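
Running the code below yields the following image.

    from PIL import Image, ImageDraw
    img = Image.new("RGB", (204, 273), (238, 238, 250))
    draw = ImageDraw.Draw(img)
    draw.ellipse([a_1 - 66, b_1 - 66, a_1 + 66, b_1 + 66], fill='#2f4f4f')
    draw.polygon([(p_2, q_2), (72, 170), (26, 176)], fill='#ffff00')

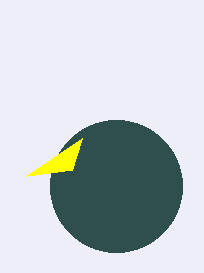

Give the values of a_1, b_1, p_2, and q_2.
a_1 = 116, b_1 = 186, p_2 = 82, q_2 = 138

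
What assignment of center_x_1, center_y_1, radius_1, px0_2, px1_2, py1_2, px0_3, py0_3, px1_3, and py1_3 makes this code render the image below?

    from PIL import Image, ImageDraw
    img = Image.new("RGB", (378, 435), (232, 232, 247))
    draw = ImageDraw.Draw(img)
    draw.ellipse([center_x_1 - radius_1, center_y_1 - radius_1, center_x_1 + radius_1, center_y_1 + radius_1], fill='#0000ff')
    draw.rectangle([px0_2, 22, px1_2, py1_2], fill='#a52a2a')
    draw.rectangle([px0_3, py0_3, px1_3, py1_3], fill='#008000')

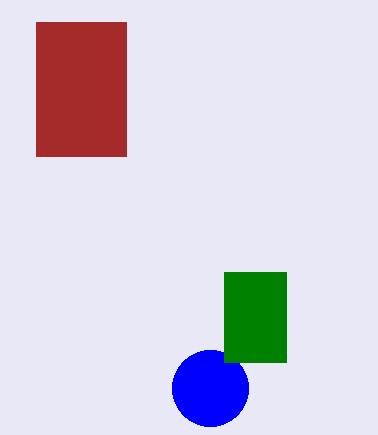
center_x_1 = 210
center_y_1 = 388
radius_1 = 38
px0_2 = 36
px1_2 = 126
py1_2 = 156
px0_3 = 224
py0_3 = 272
px1_3 = 286
py1_3 = 362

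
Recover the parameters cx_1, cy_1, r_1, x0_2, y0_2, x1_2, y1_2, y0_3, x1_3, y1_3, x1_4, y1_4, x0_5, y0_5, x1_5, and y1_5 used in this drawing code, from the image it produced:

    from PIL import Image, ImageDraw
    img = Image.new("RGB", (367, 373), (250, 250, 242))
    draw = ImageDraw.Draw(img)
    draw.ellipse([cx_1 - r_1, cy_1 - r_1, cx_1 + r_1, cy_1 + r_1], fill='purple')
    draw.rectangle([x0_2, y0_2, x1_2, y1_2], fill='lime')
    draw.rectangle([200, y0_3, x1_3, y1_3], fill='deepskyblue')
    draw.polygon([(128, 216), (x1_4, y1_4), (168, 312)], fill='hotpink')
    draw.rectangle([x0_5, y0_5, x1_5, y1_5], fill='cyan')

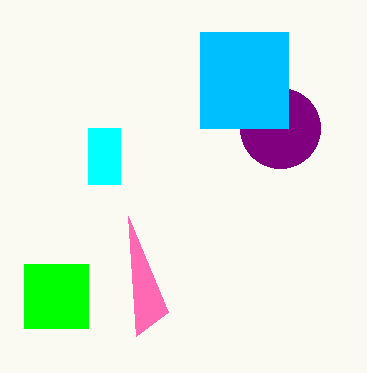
cx_1 = 280, cy_1 = 128, r_1 = 40, x0_2 = 24, y0_2 = 264, x1_2 = 88, y1_2 = 328, y0_3 = 32, x1_3 = 288, y1_3 = 128, x1_4 = 136, y1_4 = 336, x0_5 = 88, y0_5 = 128, x1_5 = 120, y1_5 = 184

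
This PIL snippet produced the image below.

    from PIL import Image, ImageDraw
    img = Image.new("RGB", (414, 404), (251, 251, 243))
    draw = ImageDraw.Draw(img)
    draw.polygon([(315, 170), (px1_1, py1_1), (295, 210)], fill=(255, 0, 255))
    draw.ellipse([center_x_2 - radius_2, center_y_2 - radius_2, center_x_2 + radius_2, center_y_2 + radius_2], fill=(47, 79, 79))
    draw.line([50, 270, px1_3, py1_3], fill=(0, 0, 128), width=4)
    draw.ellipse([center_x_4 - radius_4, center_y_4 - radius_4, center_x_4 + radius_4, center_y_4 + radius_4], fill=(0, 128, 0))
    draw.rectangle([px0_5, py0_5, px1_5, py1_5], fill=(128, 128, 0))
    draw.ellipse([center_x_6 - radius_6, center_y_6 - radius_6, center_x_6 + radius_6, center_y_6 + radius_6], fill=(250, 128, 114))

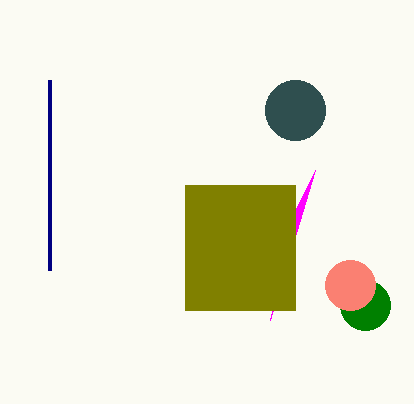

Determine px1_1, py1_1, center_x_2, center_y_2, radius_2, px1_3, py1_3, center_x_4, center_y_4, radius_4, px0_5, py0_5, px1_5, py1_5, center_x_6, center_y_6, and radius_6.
px1_1 = 270
py1_1 = 320
center_x_2 = 295
center_y_2 = 110
radius_2 = 30
px1_3 = 50
py1_3 = 80
center_x_4 = 365
center_y_4 = 305
radius_4 = 25
px0_5 = 185
py0_5 = 185
px1_5 = 295
py1_5 = 310
center_x_6 = 350
center_y_6 = 285
radius_6 = 25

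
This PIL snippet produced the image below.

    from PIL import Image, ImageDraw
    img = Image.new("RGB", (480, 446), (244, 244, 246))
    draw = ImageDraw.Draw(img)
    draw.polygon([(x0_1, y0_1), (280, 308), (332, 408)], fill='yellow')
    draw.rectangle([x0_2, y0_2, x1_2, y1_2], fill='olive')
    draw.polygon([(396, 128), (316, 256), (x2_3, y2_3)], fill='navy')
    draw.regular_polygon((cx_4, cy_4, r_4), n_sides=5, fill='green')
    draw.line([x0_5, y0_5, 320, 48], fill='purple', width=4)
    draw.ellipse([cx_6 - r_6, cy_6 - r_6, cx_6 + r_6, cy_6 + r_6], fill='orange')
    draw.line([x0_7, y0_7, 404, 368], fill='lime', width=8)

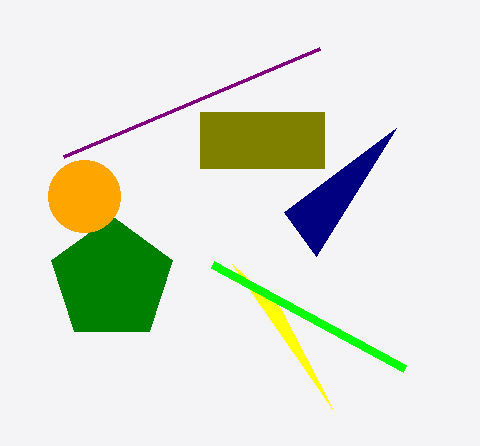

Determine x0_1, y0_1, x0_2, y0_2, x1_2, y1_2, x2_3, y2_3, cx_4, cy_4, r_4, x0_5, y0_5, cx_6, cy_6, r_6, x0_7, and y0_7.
x0_1 = 232; y0_1 = 264; x0_2 = 200; y0_2 = 112; x1_2 = 324; y1_2 = 168; x2_3 = 284; y2_3 = 212; cx_4 = 112; cy_4 = 280; r_4 = 64; x0_5 = 64; y0_5 = 156; cx_6 = 84; cy_6 = 196; r_6 = 36; x0_7 = 212; y0_7 = 264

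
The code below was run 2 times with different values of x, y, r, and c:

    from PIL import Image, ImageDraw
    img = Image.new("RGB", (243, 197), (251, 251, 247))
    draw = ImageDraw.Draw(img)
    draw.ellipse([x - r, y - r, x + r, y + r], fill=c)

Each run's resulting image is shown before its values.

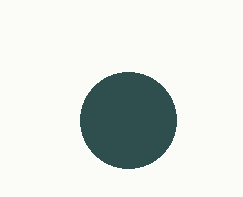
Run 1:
x = 128, y = 120, r = 48, c = 'darkslategray'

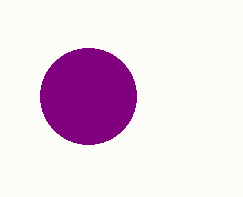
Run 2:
x = 88, y = 96, r = 48, c = 'purple'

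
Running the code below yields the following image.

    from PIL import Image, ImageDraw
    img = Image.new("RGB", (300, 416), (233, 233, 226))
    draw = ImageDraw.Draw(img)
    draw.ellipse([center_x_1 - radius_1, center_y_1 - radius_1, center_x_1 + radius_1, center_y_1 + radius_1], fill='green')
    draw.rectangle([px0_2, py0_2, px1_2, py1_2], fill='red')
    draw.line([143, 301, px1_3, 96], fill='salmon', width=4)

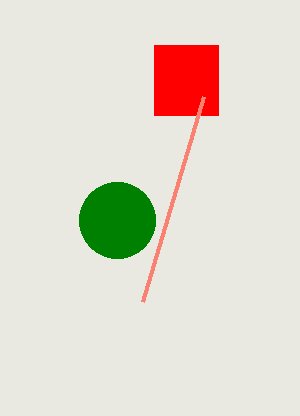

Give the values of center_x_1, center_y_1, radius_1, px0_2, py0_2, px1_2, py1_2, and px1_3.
center_x_1 = 117
center_y_1 = 220
radius_1 = 38
px0_2 = 154
py0_2 = 45
px1_2 = 218
py1_2 = 115
px1_3 = 204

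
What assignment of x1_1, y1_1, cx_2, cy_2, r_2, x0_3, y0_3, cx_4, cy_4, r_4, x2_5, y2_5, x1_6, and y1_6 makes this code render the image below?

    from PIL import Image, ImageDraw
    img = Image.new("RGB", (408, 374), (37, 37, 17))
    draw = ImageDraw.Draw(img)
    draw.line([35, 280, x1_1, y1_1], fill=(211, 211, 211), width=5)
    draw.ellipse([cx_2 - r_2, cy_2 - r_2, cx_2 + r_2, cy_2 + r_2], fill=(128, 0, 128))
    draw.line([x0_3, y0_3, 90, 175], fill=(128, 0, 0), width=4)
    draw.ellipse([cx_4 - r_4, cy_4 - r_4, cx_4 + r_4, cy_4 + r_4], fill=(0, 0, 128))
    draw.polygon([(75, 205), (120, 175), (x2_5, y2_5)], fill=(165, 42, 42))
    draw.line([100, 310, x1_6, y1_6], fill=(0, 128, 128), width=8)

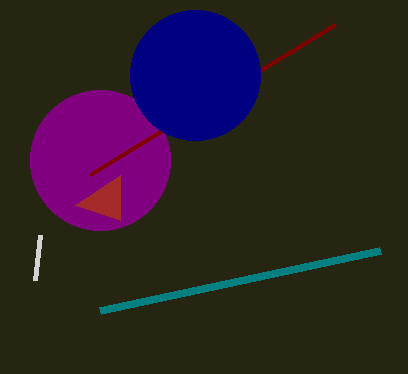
x1_1 = 40
y1_1 = 235
cx_2 = 100
cy_2 = 160
r_2 = 70
x0_3 = 335
y0_3 = 25
cx_4 = 195
cy_4 = 75
r_4 = 65
x2_5 = 120
y2_5 = 220
x1_6 = 380
y1_6 = 250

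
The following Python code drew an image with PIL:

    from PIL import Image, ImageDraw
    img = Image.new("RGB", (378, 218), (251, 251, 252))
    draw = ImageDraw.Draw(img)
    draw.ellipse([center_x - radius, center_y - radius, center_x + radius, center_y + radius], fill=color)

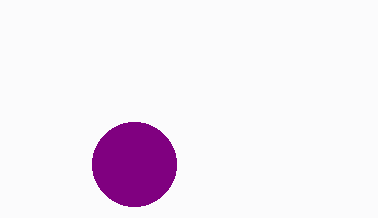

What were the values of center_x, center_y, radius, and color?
center_x = 134
center_y = 164
radius = 42
color = 'purple'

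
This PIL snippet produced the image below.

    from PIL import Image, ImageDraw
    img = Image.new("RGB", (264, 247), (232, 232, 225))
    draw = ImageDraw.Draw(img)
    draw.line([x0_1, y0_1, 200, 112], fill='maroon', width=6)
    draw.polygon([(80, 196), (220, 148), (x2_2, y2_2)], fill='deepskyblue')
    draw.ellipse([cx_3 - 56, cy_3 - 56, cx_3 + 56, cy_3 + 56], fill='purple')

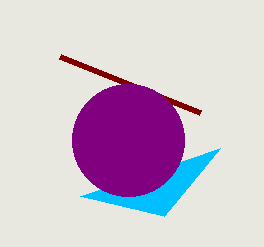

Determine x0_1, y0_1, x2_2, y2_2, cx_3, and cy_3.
x0_1 = 60
y0_1 = 56
x2_2 = 164
y2_2 = 216
cx_3 = 128
cy_3 = 140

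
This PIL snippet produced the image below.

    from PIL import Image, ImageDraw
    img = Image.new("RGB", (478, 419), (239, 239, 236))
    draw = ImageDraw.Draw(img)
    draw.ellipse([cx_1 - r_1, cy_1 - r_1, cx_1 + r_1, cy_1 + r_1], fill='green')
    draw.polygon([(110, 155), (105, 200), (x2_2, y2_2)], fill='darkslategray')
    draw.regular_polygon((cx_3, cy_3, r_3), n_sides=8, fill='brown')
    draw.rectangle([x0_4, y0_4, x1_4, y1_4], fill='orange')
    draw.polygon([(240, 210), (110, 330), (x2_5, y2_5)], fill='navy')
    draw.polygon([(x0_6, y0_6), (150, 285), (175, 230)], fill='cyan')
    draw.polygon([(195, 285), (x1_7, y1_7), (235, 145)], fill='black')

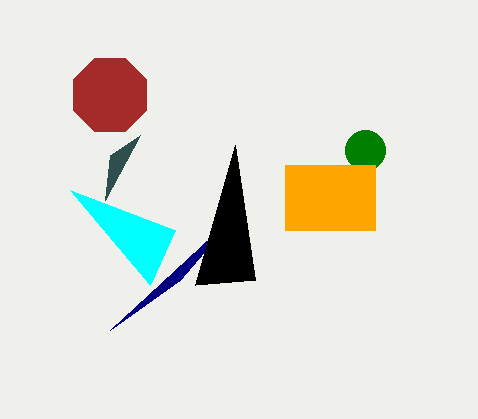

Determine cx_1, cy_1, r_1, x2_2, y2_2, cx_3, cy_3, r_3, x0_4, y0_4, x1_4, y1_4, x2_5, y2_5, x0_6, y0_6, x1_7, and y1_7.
cx_1 = 365
cy_1 = 150
r_1 = 20
x2_2 = 140
y2_2 = 135
cx_3 = 110
cy_3 = 95
r_3 = 40
x0_4 = 285
y0_4 = 165
x1_4 = 375
y1_4 = 230
x2_5 = 180
y2_5 = 280
x0_6 = 70
y0_6 = 190
x1_7 = 255
y1_7 = 280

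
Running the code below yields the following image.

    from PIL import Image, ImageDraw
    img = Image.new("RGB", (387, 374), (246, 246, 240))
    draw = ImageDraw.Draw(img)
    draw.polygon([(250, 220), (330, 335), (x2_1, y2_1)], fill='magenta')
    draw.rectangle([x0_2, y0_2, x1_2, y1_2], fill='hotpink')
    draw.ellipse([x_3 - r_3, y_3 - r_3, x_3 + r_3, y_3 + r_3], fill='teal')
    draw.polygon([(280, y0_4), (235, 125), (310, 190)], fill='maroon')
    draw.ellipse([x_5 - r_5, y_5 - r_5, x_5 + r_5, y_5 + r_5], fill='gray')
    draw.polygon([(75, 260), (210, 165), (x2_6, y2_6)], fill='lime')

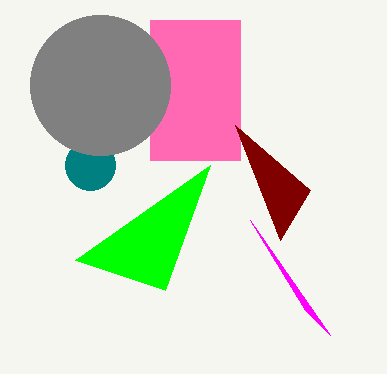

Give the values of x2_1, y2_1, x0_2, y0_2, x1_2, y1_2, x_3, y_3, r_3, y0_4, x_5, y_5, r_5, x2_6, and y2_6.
x2_1 = 305; y2_1 = 310; x0_2 = 150; y0_2 = 20; x1_2 = 240; y1_2 = 160; x_3 = 90; y_3 = 165; r_3 = 25; y0_4 = 240; x_5 = 100; y_5 = 85; r_5 = 70; x2_6 = 165; y2_6 = 290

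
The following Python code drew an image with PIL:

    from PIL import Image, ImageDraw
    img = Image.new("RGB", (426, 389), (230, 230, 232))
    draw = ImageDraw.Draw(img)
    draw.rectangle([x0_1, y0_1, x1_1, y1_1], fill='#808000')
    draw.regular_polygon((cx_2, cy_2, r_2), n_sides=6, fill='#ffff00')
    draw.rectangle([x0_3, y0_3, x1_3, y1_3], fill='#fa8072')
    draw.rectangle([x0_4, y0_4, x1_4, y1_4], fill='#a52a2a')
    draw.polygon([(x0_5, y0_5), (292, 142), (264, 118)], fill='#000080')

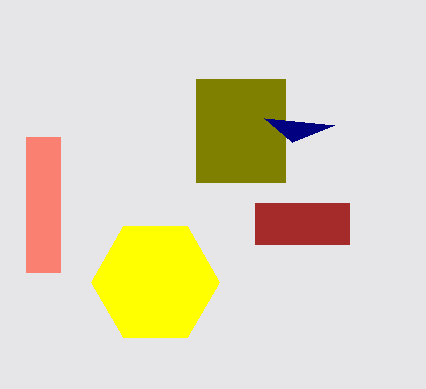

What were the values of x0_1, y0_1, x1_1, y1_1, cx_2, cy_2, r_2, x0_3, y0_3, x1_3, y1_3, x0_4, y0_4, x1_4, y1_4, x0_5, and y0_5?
x0_1 = 196, y0_1 = 79, x1_1 = 285, y1_1 = 182, cx_2 = 155, cy_2 = 282, r_2 = 64, x0_3 = 26, y0_3 = 137, x1_3 = 60, y1_3 = 272, x0_4 = 255, y0_4 = 203, x1_4 = 349, y1_4 = 244, x0_5 = 334, y0_5 = 125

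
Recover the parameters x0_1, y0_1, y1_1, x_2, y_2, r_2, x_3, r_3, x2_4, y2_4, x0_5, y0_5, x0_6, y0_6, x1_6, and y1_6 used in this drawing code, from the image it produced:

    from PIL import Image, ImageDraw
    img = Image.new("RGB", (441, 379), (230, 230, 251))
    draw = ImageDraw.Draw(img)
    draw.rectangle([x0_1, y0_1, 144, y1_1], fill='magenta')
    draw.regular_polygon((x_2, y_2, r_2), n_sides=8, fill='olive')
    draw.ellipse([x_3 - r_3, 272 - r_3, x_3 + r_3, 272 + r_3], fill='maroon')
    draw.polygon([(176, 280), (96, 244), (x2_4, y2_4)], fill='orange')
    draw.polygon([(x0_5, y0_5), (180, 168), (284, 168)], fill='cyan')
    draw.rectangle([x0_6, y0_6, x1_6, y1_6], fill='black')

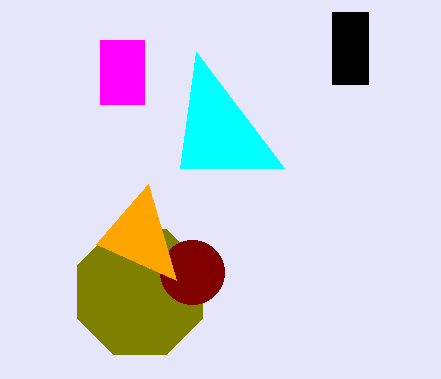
x0_1 = 100, y0_1 = 40, y1_1 = 104, x_2 = 140, y_2 = 292, r_2 = 68, x_3 = 192, r_3 = 32, x2_4 = 148, y2_4 = 184, x0_5 = 196, y0_5 = 52, x0_6 = 332, y0_6 = 12, x1_6 = 368, y1_6 = 84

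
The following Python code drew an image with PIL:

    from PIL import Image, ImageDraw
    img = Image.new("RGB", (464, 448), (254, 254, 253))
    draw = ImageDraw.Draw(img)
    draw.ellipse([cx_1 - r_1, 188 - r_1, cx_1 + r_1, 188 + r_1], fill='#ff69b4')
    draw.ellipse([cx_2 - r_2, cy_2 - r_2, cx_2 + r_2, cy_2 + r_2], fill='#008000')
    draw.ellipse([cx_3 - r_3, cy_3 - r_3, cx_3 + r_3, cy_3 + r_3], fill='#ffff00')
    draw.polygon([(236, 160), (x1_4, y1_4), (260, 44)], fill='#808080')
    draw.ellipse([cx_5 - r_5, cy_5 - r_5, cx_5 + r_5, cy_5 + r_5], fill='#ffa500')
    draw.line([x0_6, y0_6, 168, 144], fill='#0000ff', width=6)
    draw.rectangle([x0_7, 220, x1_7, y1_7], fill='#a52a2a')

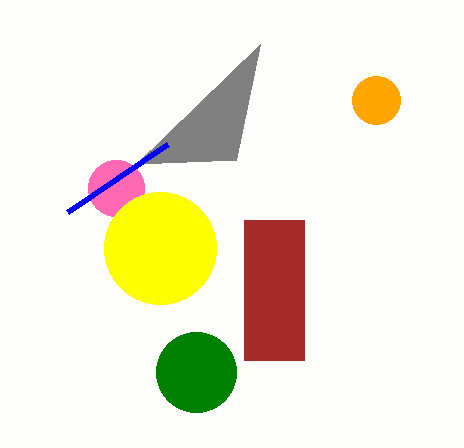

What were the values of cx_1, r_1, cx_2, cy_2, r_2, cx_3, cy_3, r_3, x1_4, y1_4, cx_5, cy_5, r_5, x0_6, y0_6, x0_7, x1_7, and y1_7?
cx_1 = 116; r_1 = 28; cx_2 = 196; cy_2 = 372; r_2 = 40; cx_3 = 160; cy_3 = 248; r_3 = 56; x1_4 = 136; y1_4 = 164; cx_5 = 376; cy_5 = 100; r_5 = 24; x0_6 = 68; y0_6 = 212; x0_7 = 244; x1_7 = 304; y1_7 = 360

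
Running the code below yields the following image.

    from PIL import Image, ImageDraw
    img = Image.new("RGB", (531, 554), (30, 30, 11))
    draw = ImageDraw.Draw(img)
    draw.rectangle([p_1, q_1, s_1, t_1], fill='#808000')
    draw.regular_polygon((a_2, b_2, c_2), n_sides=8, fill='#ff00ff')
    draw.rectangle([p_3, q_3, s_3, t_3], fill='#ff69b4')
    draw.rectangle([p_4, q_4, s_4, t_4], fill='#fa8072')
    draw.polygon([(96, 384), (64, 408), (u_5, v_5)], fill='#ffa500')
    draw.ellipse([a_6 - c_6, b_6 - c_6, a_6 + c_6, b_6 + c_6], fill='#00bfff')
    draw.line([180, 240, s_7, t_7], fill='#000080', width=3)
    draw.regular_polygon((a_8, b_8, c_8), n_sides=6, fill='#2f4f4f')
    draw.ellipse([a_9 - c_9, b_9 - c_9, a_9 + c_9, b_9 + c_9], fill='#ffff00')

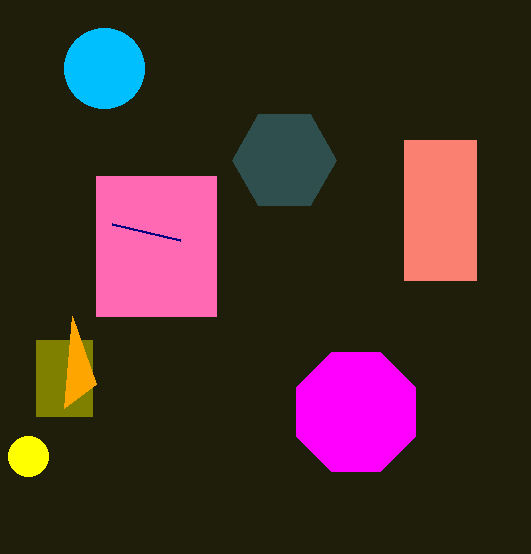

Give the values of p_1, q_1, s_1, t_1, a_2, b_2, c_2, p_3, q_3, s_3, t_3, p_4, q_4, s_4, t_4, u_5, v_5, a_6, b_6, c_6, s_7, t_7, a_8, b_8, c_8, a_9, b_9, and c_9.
p_1 = 36, q_1 = 340, s_1 = 92, t_1 = 416, a_2 = 356, b_2 = 412, c_2 = 64, p_3 = 96, q_3 = 176, s_3 = 216, t_3 = 316, p_4 = 404, q_4 = 140, s_4 = 476, t_4 = 280, u_5 = 72, v_5 = 316, a_6 = 104, b_6 = 68, c_6 = 40, s_7 = 112, t_7 = 224, a_8 = 284, b_8 = 160, c_8 = 52, a_9 = 28, b_9 = 456, c_9 = 20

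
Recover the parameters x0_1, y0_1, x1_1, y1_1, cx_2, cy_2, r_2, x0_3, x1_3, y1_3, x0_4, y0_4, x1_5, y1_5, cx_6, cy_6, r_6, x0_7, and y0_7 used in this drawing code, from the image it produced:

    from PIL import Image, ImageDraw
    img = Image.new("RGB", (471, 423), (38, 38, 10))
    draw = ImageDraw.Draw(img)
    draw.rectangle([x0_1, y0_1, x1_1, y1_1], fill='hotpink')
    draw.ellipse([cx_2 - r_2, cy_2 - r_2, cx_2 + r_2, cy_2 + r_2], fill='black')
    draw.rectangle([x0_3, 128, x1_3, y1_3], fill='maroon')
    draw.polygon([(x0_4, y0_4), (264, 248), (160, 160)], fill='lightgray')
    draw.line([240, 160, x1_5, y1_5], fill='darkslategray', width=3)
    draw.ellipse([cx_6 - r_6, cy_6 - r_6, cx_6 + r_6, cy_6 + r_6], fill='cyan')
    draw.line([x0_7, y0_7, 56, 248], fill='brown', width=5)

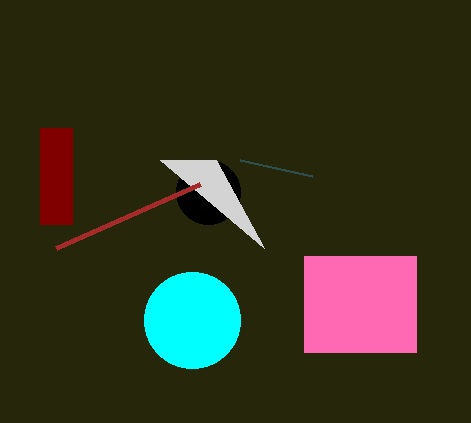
x0_1 = 304, y0_1 = 256, x1_1 = 416, y1_1 = 352, cx_2 = 208, cy_2 = 192, r_2 = 32, x0_3 = 40, x1_3 = 72, y1_3 = 224, x0_4 = 216, y0_4 = 160, x1_5 = 312, y1_5 = 176, cx_6 = 192, cy_6 = 320, r_6 = 48, x0_7 = 200, y0_7 = 184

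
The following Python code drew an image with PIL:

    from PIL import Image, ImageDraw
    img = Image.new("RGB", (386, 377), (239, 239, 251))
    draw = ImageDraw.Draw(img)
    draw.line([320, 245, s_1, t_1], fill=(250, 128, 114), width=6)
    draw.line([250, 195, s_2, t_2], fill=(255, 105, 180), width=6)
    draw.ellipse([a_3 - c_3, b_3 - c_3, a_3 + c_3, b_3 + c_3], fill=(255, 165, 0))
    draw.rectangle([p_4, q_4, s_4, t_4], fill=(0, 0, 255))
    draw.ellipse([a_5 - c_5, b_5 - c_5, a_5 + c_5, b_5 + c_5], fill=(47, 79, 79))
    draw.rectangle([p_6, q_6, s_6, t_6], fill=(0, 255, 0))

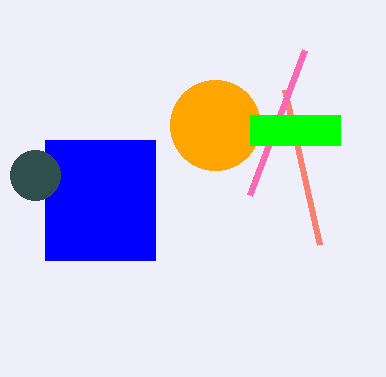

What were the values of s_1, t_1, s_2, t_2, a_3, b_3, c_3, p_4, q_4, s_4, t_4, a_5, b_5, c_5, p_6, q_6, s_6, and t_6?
s_1 = 285
t_1 = 90
s_2 = 305
t_2 = 50
a_3 = 215
b_3 = 125
c_3 = 45
p_4 = 45
q_4 = 140
s_4 = 155
t_4 = 260
a_5 = 35
b_5 = 175
c_5 = 25
p_6 = 250
q_6 = 115
s_6 = 340
t_6 = 145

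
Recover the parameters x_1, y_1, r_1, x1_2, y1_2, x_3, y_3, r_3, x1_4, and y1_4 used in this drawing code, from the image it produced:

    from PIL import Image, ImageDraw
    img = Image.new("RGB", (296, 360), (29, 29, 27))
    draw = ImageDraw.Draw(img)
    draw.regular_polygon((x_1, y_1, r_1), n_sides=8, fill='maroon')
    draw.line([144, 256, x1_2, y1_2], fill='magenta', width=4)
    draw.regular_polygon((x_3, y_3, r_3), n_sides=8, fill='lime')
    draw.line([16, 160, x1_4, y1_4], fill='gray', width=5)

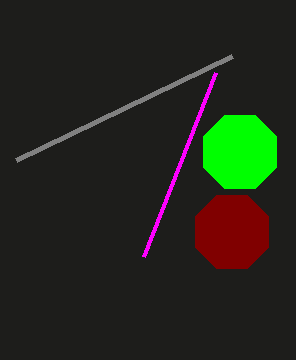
x_1 = 232, y_1 = 232, r_1 = 40, x1_2 = 216, y1_2 = 72, x_3 = 240, y_3 = 152, r_3 = 40, x1_4 = 232, y1_4 = 56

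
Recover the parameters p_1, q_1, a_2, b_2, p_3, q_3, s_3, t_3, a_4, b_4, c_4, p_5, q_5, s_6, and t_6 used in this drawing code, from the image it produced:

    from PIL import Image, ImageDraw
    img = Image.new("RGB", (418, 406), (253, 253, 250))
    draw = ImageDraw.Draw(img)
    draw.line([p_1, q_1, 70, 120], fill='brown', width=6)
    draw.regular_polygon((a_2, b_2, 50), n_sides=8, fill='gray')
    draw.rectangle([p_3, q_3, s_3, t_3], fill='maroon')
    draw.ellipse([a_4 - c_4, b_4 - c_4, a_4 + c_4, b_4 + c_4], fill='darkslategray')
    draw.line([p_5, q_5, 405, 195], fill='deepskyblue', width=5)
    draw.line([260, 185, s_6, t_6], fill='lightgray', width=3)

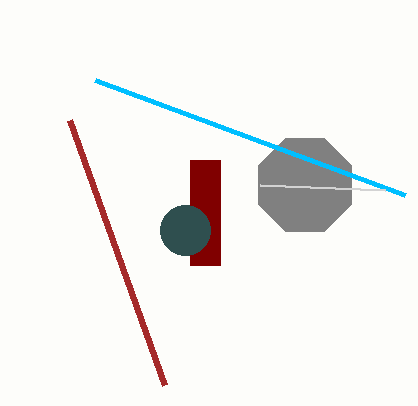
p_1 = 165; q_1 = 385; a_2 = 305; b_2 = 185; p_3 = 190; q_3 = 160; s_3 = 220; t_3 = 265; a_4 = 185; b_4 = 230; c_4 = 25; p_5 = 95; q_5 = 80; s_6 = 385; t_6 = 190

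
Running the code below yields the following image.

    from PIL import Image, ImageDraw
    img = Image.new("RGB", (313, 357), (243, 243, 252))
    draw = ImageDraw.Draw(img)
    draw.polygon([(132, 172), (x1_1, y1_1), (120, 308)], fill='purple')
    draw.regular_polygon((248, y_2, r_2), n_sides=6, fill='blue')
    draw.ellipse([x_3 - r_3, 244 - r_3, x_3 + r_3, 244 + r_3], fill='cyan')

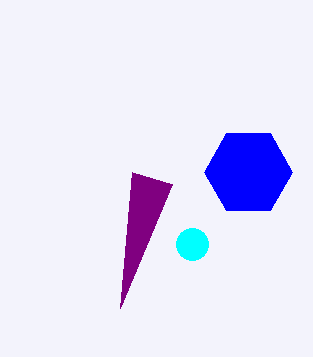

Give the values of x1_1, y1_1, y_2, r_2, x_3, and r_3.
x1_1 = 172, y1_1 = 184, y_2 = 172, r_2 = 44, x_3 = 192, r_3 = 16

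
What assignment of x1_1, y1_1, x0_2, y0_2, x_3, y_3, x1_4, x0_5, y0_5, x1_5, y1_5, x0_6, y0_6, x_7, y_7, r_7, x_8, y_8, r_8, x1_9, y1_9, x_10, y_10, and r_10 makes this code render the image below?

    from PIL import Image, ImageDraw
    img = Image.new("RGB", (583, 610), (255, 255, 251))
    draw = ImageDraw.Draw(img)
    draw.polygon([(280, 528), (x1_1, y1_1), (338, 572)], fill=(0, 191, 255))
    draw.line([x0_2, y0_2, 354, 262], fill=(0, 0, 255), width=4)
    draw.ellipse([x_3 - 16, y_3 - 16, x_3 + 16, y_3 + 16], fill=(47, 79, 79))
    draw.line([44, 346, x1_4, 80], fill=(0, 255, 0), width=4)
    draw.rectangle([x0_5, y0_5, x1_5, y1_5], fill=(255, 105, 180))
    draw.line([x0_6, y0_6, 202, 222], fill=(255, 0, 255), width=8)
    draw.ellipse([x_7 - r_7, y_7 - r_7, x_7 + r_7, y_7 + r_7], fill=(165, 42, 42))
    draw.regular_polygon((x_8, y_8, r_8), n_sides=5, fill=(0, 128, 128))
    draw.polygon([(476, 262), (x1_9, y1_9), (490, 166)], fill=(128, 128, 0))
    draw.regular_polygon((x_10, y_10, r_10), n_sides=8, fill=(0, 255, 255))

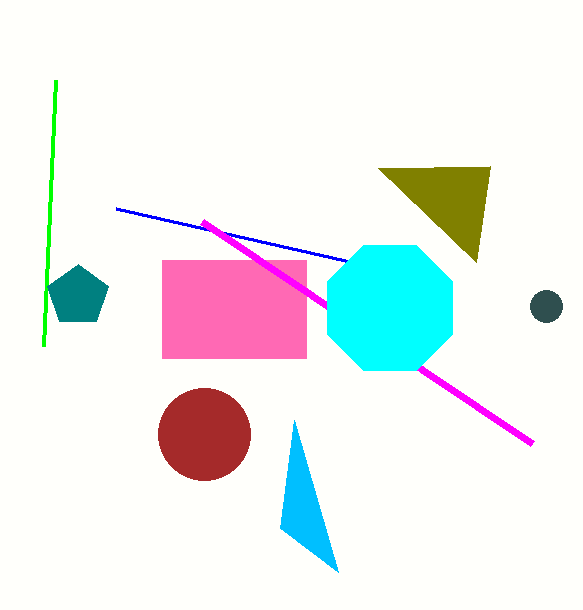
x1_1 = 294, y1_1 = 420, x0_2 = 116, y0_2 = 208, x_3 = 546, y_3 = 306, x1_4 = 56, x0_5 = 162, y0_5 = 260, x1_5 = 306, y1_5 = 358, x0_6 = 532, y0_6 = 444, x_7 = 204, y_7 = 434, r_7 = 46, x_8 = 78, y_8 = 296, r_8 = 32, x1_9 = 378, y1_9 = 168, x_10 = 390, y_10 = 308, r_10 = 68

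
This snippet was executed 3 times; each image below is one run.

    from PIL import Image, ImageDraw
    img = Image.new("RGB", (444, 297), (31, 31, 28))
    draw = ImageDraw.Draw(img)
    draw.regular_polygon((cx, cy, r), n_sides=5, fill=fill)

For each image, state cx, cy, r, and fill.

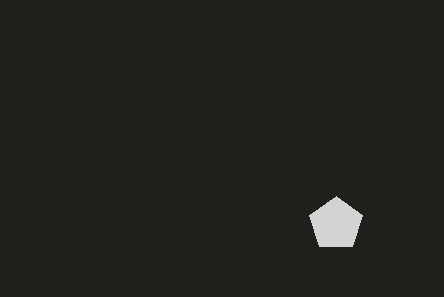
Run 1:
cx = 336
cy = 224
r = 28
fill = 'lightgray'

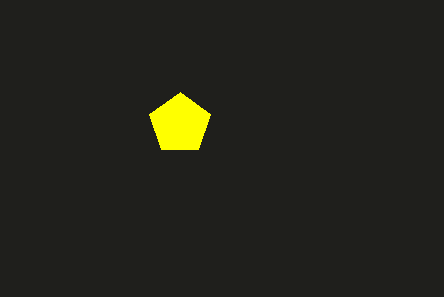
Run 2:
cx = 180; cy = 124; r = 32; fill = 'yellow'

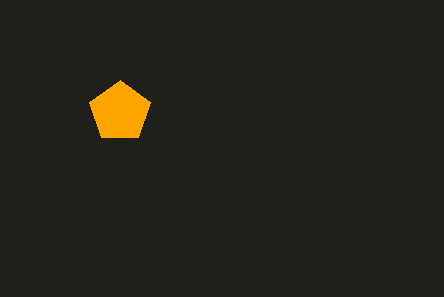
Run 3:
cx = 120
cy = 112
r = 32
fill = 'orange'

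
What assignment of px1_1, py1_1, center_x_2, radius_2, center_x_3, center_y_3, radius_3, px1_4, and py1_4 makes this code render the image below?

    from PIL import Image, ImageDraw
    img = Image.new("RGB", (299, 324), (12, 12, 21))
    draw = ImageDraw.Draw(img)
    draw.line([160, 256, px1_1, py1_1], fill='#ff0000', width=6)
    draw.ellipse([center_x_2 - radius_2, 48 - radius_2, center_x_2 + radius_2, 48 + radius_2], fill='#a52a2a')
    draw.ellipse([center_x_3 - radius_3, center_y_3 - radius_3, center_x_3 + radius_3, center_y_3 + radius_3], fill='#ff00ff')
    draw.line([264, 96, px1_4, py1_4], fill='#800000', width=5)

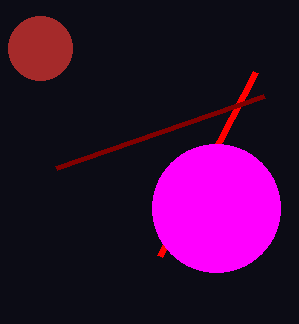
px1_1 = 256; py1_1 = 72; center_x_2 = 40; radius_2 = 32; center_x_3 = 216; center_y_3 = 208; radius_3 = 64; px1_4 = 56; py1_4 = 168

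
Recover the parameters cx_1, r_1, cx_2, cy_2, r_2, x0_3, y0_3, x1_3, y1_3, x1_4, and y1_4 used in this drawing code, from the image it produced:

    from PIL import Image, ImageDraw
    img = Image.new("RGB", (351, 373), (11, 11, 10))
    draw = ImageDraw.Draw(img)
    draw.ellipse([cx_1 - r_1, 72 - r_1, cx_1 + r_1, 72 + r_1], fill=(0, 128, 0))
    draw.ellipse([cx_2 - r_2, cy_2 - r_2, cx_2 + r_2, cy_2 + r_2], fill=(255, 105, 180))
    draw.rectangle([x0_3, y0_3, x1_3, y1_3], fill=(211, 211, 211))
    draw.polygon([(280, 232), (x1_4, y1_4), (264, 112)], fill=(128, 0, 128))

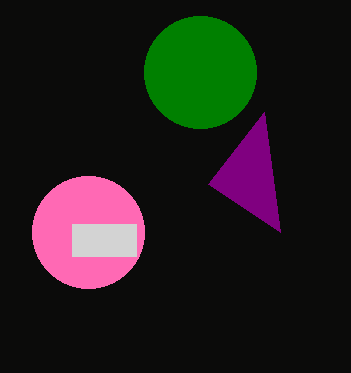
cx_1 = 200; r_1 = 56; cx_2 = 88; cy_2 = 232; r_2 = 56; x0_3 = 72; y0_3 = 224; x1_3 = 136; y1_3 = 256; x1_4 = 208; y1_4 = 184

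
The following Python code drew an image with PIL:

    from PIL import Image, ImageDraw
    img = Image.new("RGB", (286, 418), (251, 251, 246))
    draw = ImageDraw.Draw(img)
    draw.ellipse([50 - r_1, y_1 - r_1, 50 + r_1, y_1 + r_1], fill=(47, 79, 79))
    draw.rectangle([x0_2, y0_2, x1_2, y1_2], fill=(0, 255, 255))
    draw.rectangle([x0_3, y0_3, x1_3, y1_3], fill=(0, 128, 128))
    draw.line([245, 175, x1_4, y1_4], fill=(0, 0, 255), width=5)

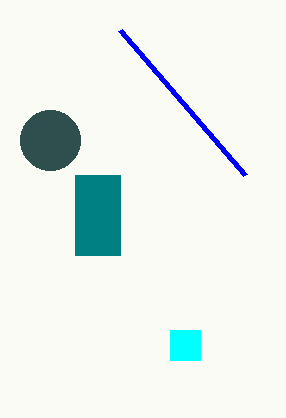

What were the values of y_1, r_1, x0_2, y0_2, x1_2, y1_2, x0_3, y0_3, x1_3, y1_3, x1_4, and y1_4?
y_1 = 140; r_1 = 30; x0_2 = 170; y0_2 = 330; x1_2 = 200; y1_2 = 360; x0_3 = 75; y0_3 = 175; x1_3 = 120; y1_3 = 255; x1_4 = 120; y1_4 = 30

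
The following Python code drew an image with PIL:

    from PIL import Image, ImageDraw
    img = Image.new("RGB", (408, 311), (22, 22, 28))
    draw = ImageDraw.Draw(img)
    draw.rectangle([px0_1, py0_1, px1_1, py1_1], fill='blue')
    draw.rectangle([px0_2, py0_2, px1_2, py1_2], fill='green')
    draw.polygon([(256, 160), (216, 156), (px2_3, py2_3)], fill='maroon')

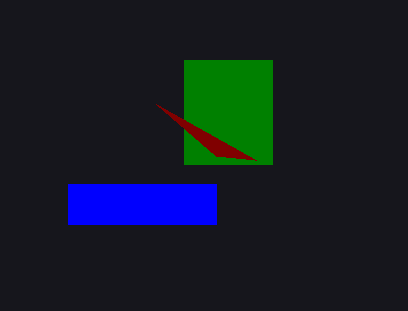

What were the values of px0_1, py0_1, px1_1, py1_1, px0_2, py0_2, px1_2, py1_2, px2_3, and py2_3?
px0_1 = 68, py0_1 = 184, px1_1 = 216, py1_1 = 224, px0_2 = 184, py0_2 = 60, px1_2 = 272, py1_2 = 164, px2_3 = 156, py2_3 = 104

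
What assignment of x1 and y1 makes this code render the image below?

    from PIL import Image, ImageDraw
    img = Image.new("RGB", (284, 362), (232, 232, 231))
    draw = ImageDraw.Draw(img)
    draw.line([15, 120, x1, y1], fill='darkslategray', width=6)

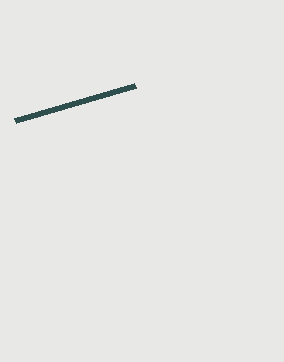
x1 = 135
y1 = 85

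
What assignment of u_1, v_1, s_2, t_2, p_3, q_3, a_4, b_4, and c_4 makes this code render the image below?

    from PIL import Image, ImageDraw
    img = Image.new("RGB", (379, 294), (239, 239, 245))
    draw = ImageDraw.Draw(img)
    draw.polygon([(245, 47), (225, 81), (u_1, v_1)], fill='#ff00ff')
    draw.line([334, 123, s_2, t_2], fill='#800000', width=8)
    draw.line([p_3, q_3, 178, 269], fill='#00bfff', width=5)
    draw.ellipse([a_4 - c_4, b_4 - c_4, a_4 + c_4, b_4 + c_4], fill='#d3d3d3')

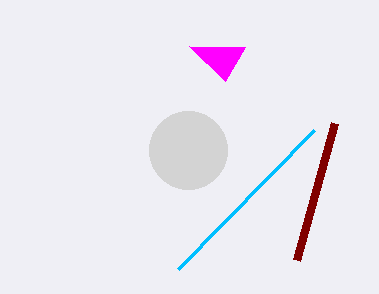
u_1 = 189; v_1 = 46; s_2 = 296; t_2 = 260; p_3 = 314; q_3 = 130; a_4 = 188; b_4 = 150; c_4 = 39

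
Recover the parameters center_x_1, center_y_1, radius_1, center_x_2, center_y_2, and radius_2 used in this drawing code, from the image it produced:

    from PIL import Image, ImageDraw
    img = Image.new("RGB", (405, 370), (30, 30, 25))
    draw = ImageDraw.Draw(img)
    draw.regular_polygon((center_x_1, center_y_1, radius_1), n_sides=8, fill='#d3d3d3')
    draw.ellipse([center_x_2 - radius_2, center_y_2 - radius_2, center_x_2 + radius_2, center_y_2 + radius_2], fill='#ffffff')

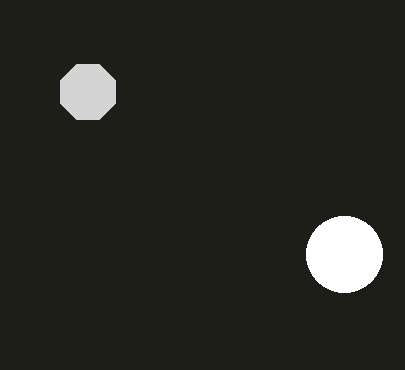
center_x_1 = 88, center_y_1 = 92, radius_1 = 30, center_x_2 = 344, center_y_2 = 254, radius_2 = 38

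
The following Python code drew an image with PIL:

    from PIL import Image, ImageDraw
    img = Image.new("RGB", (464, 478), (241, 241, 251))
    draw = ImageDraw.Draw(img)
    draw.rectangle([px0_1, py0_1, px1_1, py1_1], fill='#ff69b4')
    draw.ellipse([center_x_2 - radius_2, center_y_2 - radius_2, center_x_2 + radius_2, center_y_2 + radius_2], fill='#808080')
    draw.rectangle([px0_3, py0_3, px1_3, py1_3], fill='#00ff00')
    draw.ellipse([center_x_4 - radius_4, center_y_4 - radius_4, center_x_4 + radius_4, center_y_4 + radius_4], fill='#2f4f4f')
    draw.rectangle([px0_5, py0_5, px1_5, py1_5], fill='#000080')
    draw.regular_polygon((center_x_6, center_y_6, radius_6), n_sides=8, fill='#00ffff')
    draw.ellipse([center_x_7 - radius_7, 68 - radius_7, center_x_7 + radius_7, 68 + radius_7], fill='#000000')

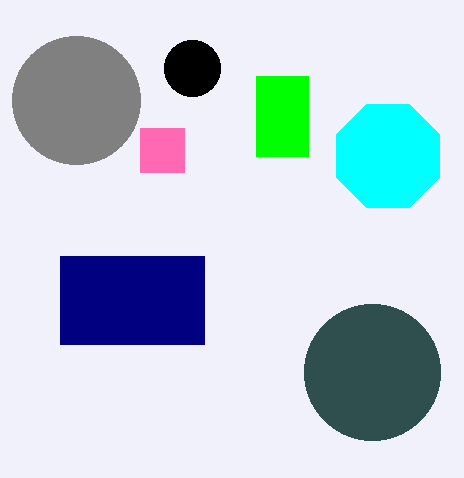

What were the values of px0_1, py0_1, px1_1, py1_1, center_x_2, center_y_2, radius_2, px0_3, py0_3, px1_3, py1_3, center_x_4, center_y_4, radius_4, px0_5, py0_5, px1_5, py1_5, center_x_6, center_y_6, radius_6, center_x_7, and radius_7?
px0_1 = 140, py0_1 = 128, px1_1 = 184, py1_1 = 172, center_x_2 = 76, center_y_2 = 100, radius_2 = 64, px0_3 = 256, py0_3 = 76, px1_3 = 308, py1_3 = 156, center_x_4 = 372, center_y_4 = 372, radius_4 = 68, px0_5 = 60, py0_5 = 256, px1_5 = 204, py1_5 = 344, center_x_6 = 388, center_y_6 = 156, radius_6 = 56, center_x_7 = 192, radius_7 = 28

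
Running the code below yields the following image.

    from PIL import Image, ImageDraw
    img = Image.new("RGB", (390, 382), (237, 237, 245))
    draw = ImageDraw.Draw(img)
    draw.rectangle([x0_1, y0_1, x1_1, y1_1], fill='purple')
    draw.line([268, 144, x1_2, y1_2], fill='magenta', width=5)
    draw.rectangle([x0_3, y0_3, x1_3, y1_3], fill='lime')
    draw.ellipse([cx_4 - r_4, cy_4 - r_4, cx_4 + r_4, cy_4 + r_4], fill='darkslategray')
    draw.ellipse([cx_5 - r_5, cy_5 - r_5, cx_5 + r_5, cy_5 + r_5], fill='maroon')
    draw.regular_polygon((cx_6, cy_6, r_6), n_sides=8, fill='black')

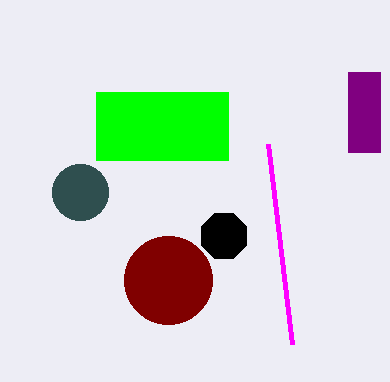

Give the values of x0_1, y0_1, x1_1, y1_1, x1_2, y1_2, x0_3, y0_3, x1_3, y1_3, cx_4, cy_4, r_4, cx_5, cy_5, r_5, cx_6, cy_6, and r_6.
x0_1 = 348, y0_1 = 72, x1_1 = 380, y1_1 = 152, x1_2 = 292, y1_2 = 344, x0_3 = 96, y0_3 = 92, x1_3 = 228, y1_3 = 160, cx_4 = 80, cy_4 = 192, r_4 = 28, cx_5 = 168, cy_5 = 280, r_5 = 44, cx_6 = 224, cy_6 = 236, r_6 = 24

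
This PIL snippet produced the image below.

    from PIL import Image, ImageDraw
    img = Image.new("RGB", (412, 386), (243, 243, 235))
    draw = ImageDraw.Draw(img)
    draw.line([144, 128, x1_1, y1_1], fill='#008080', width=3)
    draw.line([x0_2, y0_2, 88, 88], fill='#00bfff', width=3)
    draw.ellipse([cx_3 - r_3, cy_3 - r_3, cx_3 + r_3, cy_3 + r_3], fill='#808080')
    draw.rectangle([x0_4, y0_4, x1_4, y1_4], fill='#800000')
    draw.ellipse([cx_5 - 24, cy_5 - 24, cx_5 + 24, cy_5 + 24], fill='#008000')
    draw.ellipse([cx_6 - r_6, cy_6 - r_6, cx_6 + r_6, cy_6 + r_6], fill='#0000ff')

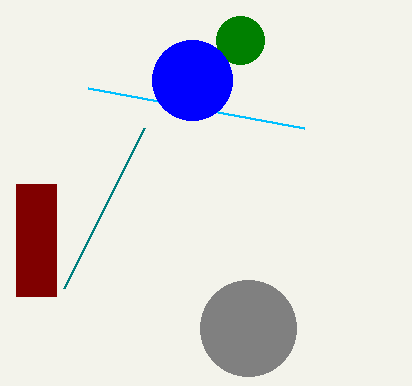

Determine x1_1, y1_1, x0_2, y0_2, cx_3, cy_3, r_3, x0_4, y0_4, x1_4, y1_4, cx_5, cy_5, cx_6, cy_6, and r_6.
x1_1 = 64; y1_1 = 288; x0_2 = 304; y0_2 = 128; cx_3 = 248; cy_3 = 328; r_3 = 48; x0_4 = 16; y0_4 = 184; x1_4 = 56; y1_4 = 296; cx_5 = 240; cy_5 = 40; cx_6 = 192; cy_6 = 80; r_6 = 40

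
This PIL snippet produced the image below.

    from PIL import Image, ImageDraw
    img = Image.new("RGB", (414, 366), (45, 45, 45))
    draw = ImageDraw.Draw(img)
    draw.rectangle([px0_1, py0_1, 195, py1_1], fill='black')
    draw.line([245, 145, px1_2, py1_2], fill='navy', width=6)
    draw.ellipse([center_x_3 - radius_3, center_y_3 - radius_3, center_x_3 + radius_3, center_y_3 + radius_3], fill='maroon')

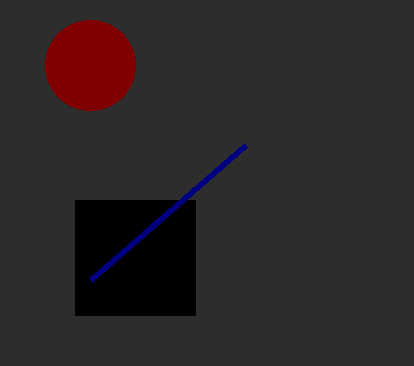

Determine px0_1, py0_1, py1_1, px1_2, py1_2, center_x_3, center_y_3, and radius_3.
px0_1 = 75; py0_1 = 200; py1_1 = 315; px1_2 = 90; py1_2 = 280; center_x_3 = 90; center_y_3 = 65; radius_3 = 45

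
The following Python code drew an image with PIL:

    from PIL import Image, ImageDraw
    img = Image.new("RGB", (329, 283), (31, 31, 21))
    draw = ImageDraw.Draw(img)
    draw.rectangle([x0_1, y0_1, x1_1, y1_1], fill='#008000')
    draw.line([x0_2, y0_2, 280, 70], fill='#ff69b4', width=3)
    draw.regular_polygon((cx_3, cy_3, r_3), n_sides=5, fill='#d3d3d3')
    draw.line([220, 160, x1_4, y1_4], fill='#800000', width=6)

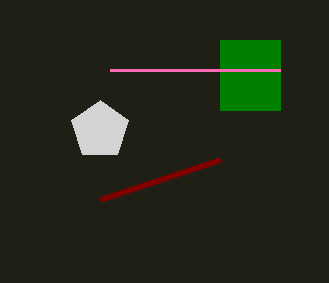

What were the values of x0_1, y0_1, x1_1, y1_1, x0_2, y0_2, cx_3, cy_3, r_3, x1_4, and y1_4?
x0_1 = 220
y0_1 = 40
x1_1 = 280
y1_1 = 110
x0_2 = 110
y0_2 = 70
cx_3 = 100
cy_3 = 130
r_3 = 30
x1_4 = 100
y1_4 = 200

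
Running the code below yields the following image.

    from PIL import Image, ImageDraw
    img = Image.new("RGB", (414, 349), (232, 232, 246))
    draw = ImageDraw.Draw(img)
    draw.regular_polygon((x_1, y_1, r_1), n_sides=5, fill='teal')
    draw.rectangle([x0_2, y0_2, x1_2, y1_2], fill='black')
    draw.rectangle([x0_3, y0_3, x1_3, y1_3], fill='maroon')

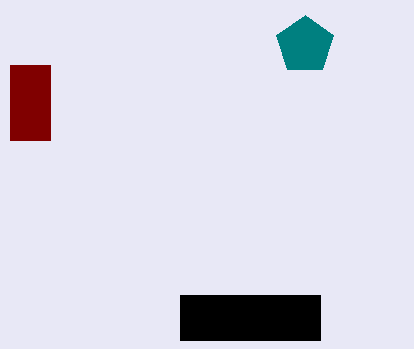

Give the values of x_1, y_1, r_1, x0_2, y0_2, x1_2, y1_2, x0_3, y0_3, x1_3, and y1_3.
x_1 = 305; y_1 = 45; r_1 = 30; x0_2 = 180; y0_2 = 295; x1_2 = 320; y1_2 = 340; x0_3 = 10; y0_3 = 65; x1_3 = 50; y1_3 = 140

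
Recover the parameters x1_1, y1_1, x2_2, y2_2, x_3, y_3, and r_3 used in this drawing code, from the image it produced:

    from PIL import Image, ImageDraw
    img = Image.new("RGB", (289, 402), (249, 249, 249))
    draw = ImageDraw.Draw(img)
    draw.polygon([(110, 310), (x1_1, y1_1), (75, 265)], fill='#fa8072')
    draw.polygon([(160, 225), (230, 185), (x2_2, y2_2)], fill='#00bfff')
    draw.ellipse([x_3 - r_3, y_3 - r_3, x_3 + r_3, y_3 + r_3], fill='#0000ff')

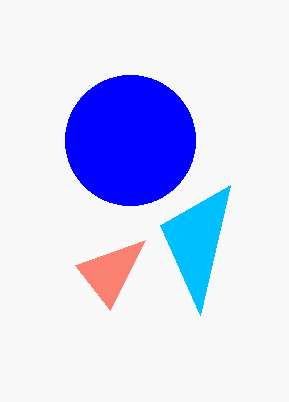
x1_1 = 145
y1_1 = 240
x2_2 = 200
y2_2 = 315
x_3 = 130
y_3 = 140
r_3 = 65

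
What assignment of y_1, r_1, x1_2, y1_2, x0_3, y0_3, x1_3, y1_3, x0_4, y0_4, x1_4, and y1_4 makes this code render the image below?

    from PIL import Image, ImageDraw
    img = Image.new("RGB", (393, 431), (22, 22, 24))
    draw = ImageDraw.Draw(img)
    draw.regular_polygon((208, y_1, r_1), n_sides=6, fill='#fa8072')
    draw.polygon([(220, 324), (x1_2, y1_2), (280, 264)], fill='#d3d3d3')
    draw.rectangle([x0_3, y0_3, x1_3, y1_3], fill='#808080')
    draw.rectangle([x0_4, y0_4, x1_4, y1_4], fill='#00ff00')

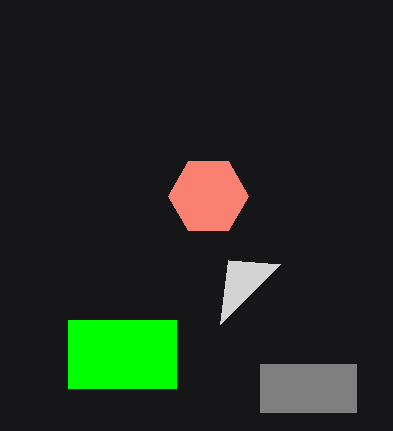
y_1 = 196
r_1 = 40
x1_2 = 228
y1_2 = 260
x0_3 = 260
y0_3 = 364
x1_3 = 356
y1_3 = 412
x0_4 = 68
y0_4 = 320
x1_4 = 176
y1_4 = 388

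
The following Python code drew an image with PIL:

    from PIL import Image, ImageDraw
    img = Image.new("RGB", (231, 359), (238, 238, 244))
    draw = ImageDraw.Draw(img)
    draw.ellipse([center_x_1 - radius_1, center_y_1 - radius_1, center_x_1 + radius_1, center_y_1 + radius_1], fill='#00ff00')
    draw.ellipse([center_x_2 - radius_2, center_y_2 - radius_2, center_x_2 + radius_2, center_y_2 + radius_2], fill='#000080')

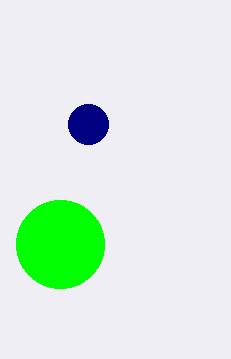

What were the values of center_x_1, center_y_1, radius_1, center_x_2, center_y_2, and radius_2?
center_x_1 = 60, center_y_1 = 244, radius_1 = 44, center_x_2 = 88, center_y_2 = 124, radius_2 = 20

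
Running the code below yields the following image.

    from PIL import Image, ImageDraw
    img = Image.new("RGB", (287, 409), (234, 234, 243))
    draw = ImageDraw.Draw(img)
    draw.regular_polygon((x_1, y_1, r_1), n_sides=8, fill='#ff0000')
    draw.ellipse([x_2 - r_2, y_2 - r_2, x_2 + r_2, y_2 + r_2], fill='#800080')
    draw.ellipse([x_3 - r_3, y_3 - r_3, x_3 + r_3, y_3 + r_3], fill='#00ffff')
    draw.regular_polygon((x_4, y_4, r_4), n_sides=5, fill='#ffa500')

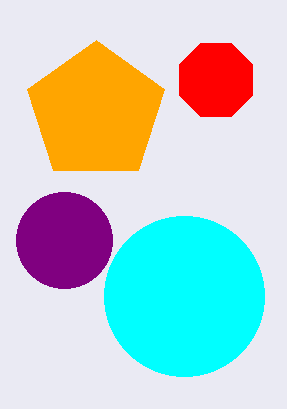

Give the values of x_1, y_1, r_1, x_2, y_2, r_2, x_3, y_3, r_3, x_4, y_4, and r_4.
x_1 = 216; y_1 = 80; r_1 = 40; x_2 = 64; y_2 = 240; r_2 = 48; x_3 = 184; y_3 = 296; r_3 = 80; x_4 = 96; y_4 = 112; r_4 = 72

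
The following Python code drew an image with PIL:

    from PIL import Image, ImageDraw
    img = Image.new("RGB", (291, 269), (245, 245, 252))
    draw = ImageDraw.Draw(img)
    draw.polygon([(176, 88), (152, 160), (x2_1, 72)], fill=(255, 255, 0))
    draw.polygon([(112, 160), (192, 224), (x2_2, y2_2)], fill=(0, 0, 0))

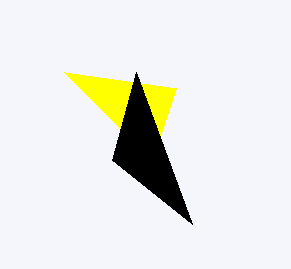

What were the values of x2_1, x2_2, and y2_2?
x2_1 = 64
x2_2 = 136
y2_2 = 72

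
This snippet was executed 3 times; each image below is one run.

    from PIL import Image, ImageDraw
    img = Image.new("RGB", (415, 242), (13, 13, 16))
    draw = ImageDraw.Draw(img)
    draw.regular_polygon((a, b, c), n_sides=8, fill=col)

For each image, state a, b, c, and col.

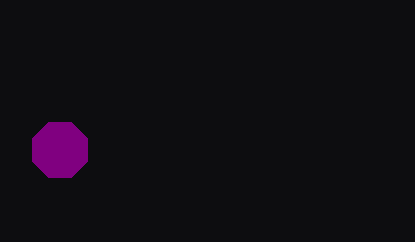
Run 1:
a = 60, b = 150, c = 30, col = 'purple'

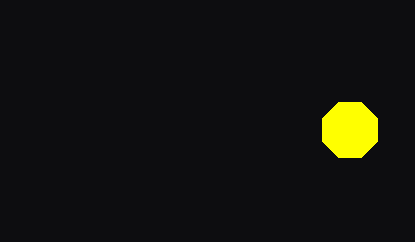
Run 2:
a = 350, b = 130, c = 30, col = 'yellow'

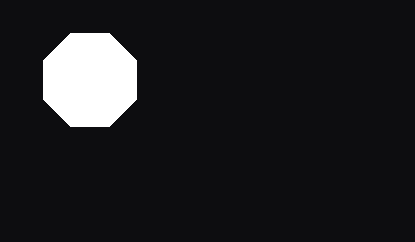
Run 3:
a = 90; b = 80; c = 50; col = 'white'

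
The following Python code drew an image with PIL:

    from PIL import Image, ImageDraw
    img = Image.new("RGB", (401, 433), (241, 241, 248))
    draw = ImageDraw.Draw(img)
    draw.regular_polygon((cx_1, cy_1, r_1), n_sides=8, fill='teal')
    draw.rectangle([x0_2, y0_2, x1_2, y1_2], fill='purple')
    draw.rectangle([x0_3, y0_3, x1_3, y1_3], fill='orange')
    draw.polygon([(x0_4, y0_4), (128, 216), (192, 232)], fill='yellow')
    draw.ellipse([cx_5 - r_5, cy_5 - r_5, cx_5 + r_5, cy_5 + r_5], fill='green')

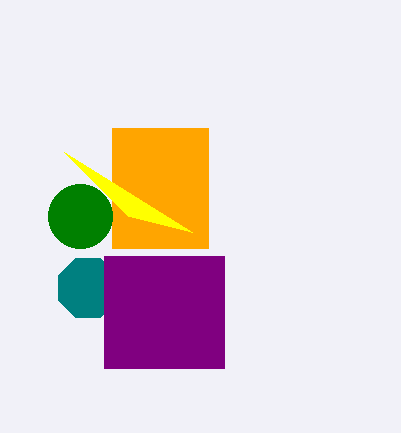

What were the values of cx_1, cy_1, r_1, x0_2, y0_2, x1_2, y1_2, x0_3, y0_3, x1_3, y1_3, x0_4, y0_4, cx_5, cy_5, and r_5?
cx_1 = 88; cy_1 = 288; r_1 = 32; x0_2 = 104; y0_2 = 256; x1_2 = 224; y1_2 = 368; x0_3 = 112; y0_3 = 128; x1_3 = 208; y1_3 = 248; x0_4 = 64; y0_4 = 152; cx_5 = 80; cy_5 = 216; r_5 = 32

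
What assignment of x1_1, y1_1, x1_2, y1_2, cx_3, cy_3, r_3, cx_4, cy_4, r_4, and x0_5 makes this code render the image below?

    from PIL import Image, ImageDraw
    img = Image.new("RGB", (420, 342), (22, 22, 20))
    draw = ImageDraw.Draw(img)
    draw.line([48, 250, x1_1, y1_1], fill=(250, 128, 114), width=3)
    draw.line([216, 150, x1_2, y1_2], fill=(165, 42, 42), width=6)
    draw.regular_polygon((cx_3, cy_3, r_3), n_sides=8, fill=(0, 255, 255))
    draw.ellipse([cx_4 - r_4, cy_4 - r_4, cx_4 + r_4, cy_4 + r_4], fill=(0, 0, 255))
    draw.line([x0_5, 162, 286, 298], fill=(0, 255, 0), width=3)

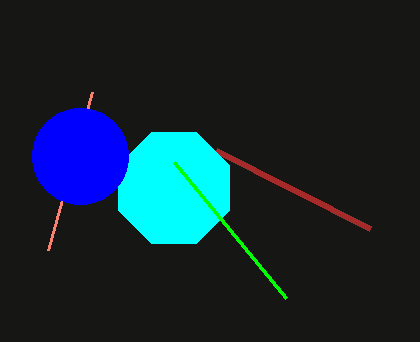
x1_1 = 92, y1_1 = 92, x1_2 = 370, y1_2 = 228, cx_3 = 174, cy_3 = 188, r_3 = 60, cx_4 = 80, cy_4 = 156, r_4 = 48, x0_5 = 174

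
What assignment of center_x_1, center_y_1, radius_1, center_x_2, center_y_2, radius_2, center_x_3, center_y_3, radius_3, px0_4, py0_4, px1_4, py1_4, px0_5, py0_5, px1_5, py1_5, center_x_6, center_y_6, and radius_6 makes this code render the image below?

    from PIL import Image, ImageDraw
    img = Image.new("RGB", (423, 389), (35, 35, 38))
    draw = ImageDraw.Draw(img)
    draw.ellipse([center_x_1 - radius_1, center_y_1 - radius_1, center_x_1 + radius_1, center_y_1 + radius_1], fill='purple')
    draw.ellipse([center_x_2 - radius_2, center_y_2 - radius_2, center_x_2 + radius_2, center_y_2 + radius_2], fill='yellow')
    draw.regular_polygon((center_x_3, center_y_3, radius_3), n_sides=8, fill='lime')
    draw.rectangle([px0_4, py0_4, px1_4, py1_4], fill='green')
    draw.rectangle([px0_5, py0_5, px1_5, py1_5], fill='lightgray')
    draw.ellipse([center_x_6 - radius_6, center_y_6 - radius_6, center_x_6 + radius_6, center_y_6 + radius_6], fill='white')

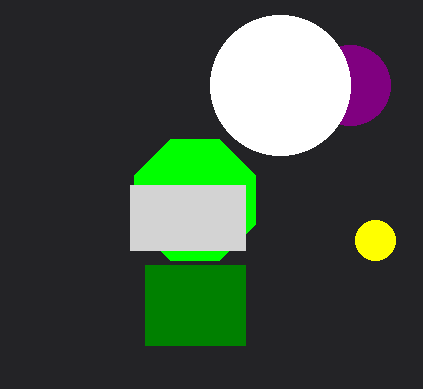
center_x_1 = 350; center_y_1 = 85; radius_1 = 40; center_x_2 = 375; center_y_2 = 240; radius_2 = 20; center_x_3 = 195; center_y_3 = 200; radius_3 = 65; px0_4 = 145; py0_4 = 265; px1_4 = 245; py1_4 = 345; px0_5 = 130; py0_5 = 185; px1_5 = 245; py1_5 = 250; center_x_6 = 280; center_y_6 = 85; radius_6 = 70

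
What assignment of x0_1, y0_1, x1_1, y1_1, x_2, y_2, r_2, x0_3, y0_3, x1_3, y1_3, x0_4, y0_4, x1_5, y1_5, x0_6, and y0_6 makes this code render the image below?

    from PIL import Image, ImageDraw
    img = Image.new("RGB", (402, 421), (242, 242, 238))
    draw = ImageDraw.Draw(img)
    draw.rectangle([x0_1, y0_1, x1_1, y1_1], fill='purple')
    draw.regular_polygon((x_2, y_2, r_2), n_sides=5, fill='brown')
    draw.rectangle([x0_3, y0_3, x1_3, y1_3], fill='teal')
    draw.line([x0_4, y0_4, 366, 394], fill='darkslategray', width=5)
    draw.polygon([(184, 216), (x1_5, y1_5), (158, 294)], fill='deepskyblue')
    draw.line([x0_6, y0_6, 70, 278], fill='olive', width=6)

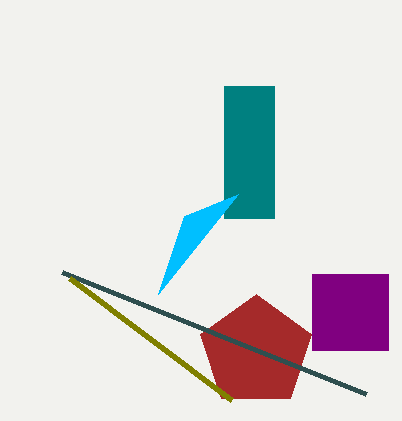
x0_1 = 312, y0_1 = 274, x1_1 = 388, y1_1 = 350, x_2 = 256, y_2 = 352, r_2 = 58, x0_3 = 224, y0_3 = 86, x1_3 = 274, y1_3 = 218, x0_4 = 62, y0_4 = 272, x1_5 = 238, y1_5 = 194, x0_6 = 232, y0_6 = 400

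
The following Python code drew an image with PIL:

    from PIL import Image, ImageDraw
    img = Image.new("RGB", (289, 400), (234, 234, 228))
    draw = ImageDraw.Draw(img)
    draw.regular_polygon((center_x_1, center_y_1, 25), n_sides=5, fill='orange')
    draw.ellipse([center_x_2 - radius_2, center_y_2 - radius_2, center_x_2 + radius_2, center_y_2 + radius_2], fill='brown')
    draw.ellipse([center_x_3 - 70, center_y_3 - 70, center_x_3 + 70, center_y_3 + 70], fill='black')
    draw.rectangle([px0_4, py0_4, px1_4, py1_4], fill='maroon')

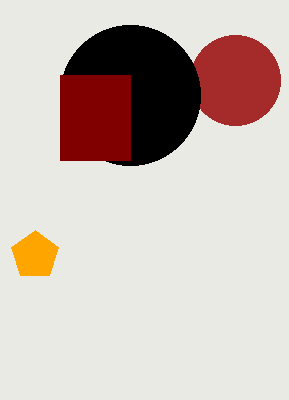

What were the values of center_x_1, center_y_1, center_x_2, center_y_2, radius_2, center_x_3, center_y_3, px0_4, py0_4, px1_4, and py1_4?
center_x_1 = 35
center_y_1 = 255
center_x_2 = 235
center_y_2 = 80
radius_2 = 45
center_x_3 = 130
center_y_3 = 95
px0_4 = 60
py0_4 = 75
px1_4 = 130
py1_4 = 160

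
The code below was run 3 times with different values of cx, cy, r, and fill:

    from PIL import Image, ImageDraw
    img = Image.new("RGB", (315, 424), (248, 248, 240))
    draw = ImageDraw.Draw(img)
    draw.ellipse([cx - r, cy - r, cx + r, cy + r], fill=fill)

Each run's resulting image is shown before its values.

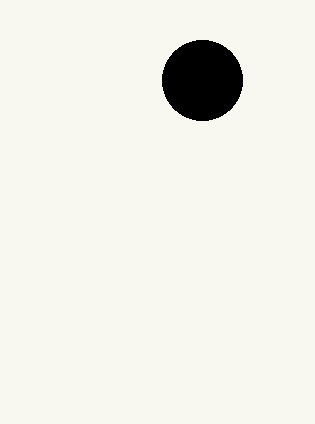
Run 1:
cx = 202
cy = 80
r = 40
fill = 'black'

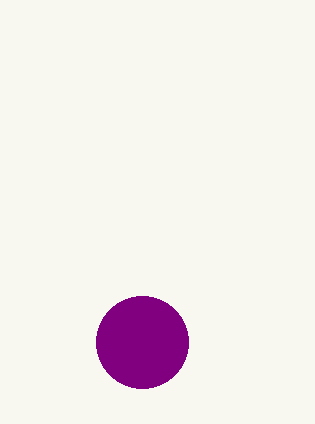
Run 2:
cx = 142, cy = 342, r = 46, fill = 'purple'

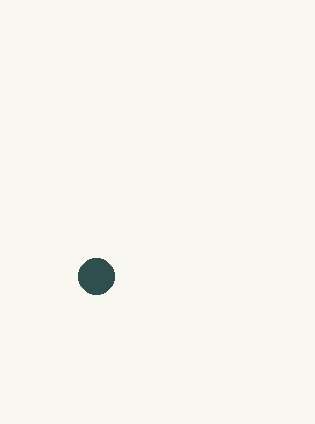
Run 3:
cx = 96, cy = 276, r = 18, fill = 'darkslategray'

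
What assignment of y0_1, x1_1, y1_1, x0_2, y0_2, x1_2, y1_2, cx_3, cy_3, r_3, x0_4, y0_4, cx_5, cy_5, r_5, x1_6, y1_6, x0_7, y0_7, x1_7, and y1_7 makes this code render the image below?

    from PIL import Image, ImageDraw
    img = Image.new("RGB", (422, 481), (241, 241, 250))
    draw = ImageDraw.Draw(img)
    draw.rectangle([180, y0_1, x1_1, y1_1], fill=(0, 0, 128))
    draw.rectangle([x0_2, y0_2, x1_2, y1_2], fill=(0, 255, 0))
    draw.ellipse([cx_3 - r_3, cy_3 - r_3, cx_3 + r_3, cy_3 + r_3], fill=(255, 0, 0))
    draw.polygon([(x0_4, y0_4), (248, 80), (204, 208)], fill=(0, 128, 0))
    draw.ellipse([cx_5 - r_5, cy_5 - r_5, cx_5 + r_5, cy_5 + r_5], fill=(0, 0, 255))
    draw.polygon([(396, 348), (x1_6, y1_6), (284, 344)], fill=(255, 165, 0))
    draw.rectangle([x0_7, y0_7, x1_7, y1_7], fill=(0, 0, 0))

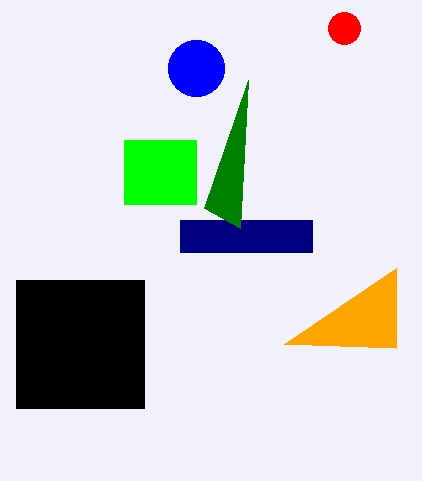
y0_1 = 220, x1_1 = 312, y1_1 = 252, x0_2 = 124, y0_2 = 140, x1_2 = 196, y1_2 = 204, cx_3 = 344, cy_3 = 28, r_3 = 16, x0_4 = 240, y0_4 = 228, cx_5 = 196, cy_5 = 68, r_5 = 28, x1_6 = 396, y1_6 = 268, x0_7 = 16, y0_7 = 280, x1_7 = 144, y1_7 = 408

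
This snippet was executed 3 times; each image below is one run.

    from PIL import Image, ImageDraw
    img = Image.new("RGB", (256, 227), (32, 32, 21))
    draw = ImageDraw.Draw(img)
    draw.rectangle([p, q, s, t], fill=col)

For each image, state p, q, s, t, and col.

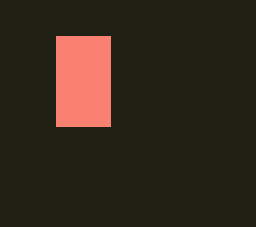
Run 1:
p = 56, q = 36, s = 110, t = 126, col = 'salmon'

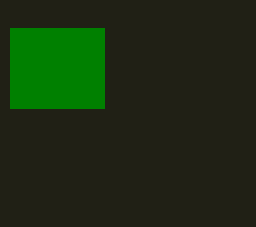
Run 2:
p = 10, q = 28, s = 104, t = 108, col = 'green'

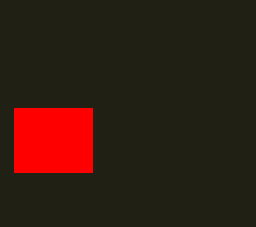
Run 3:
p = 14; q = 108; s = 92; t = 172; col = 'red'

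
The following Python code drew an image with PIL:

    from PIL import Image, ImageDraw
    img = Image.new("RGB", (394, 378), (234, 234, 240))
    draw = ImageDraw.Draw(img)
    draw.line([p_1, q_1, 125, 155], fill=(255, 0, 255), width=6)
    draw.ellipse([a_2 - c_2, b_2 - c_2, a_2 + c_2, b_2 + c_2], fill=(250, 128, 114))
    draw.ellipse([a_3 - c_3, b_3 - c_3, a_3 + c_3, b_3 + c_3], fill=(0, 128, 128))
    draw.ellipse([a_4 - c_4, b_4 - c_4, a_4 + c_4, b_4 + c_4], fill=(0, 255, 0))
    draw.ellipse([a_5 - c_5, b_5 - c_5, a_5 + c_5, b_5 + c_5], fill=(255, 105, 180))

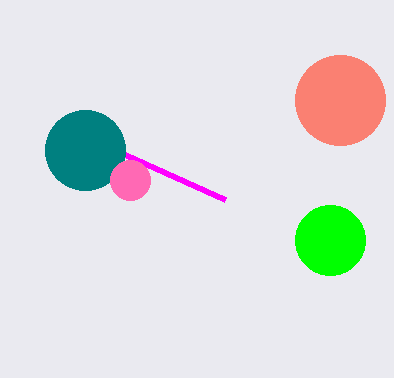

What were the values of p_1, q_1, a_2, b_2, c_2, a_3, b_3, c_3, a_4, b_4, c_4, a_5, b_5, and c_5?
p_1 = 225, q_1 = 200, a_2 = 340, b_2 = 100, c_2 = 45, a_3 = 85, b_3 = 150, c_3 = 40, a_4 = 330, b_4 = 240, c_4 = 35, a_5 = 130, b_5 = 180, c_5 = 20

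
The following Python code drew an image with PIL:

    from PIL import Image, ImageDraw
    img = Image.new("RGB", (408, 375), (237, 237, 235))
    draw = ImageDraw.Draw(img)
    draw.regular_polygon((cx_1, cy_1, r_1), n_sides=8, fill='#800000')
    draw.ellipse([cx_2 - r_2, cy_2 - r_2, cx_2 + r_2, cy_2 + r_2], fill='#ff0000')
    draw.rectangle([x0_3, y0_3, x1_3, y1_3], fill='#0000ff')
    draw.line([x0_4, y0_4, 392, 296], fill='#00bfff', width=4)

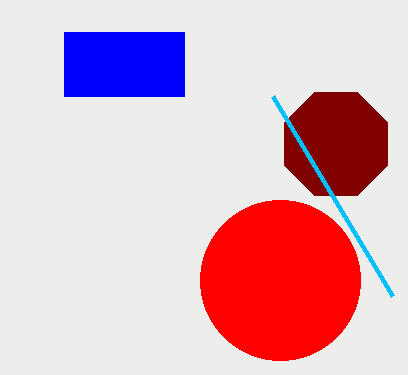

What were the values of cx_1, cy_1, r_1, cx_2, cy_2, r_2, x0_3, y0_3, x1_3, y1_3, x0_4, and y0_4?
cx_1 = 336, cy_1 = 144, r_1 = 56, cx_2 = 280, cy_2 = 280, r_2 = 80, x0_3 = 64, y0_3 = 32, x1_3 = 184, y1_3 = 96, x0_4 = 272, y0_4 = 96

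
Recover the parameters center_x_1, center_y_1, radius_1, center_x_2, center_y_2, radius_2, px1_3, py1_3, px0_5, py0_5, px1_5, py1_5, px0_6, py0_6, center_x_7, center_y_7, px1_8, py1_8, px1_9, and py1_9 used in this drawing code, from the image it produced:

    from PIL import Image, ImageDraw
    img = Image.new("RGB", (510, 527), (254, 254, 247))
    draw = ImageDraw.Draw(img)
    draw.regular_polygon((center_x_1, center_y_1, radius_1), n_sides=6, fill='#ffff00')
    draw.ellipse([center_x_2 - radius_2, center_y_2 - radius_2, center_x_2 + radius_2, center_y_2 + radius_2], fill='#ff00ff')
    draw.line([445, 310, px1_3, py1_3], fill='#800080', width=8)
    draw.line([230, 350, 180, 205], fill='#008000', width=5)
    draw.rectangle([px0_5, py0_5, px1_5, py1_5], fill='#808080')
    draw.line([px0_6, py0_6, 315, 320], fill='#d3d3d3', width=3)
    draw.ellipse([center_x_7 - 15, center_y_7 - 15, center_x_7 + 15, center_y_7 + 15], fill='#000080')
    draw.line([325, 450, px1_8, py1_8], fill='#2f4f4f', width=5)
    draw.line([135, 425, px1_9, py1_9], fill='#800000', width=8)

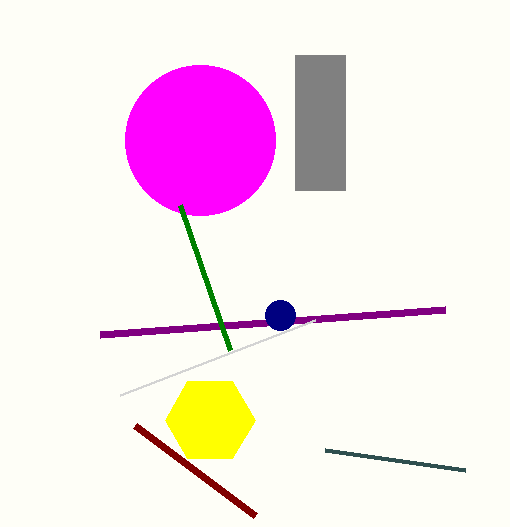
center_x_1 = 210, center_y_1 = 420, radius_1 = 45, center_x_2 = 200, center_y_2 = 140, radius_2 = 75, px1_3 = 100, py1_3 = 335, px0_5 = 295, py0_5 = 55, px1_5 = 345, py1_5 = 190, px0_6 = 120, py0_6 = 395, center_x_7 = 280, center_y_7 = 315, px1_8 = 465, py1_8 = 470, px1_9 = 255, py1_9 = 515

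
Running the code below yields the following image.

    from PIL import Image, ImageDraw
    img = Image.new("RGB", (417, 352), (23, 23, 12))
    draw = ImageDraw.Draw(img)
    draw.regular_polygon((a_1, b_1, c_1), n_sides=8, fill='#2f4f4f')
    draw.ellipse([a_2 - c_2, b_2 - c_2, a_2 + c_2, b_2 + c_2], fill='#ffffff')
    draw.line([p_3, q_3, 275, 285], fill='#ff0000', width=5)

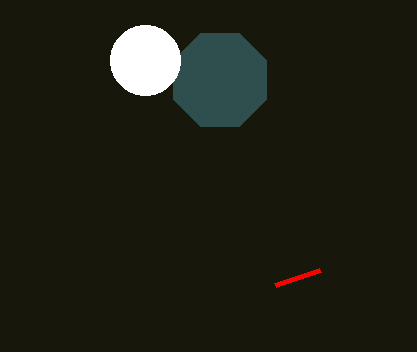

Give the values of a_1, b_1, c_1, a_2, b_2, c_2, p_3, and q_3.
a_1 = 220, b_1 = 80, c_1 = 50, a_2 = 145, b_2 = 60, c_2 = 35, p_3 = 320, q_3 = 270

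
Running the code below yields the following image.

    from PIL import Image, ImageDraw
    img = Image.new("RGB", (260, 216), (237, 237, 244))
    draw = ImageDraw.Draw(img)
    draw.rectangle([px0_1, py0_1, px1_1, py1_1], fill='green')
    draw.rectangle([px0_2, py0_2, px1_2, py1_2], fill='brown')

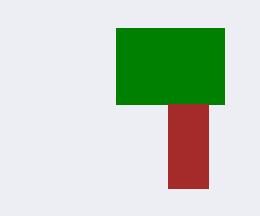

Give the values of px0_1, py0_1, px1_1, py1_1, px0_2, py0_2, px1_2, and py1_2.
px0_1 = 116; py0_1 = 28; px1_1 = 224; py1_1 = 104; px0_2 = 168; py0_2 = 104; px1_2 = 208; py1_2 = 188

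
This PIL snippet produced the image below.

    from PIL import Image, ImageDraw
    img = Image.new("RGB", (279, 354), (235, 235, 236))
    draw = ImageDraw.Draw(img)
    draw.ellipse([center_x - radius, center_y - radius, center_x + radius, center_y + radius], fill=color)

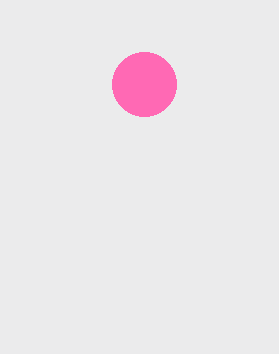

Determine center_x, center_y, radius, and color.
center_x = 144; center_y = 84; radius = 32; color = 'hotpink'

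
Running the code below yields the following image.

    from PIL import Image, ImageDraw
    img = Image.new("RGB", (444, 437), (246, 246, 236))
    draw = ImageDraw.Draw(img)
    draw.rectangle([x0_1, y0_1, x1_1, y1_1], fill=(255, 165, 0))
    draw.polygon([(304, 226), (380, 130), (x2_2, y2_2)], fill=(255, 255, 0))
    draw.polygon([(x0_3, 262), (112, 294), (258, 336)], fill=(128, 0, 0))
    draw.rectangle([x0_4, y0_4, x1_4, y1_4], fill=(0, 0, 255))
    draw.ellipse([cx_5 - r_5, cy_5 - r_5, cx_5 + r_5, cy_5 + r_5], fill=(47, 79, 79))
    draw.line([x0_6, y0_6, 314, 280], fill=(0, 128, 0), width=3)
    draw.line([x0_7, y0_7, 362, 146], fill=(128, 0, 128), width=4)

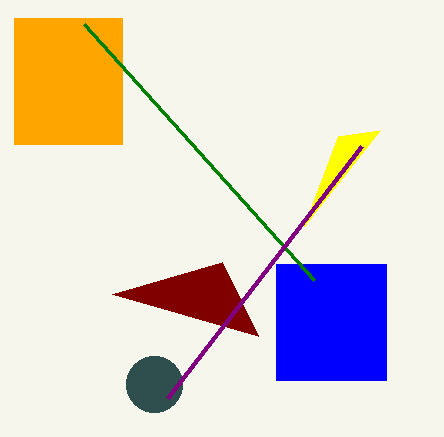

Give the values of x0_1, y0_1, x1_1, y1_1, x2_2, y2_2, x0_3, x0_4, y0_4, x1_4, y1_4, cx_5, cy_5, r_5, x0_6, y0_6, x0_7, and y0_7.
x0_1 = 14; y0_1 = 18; x1_1 = 122; y1_1 = 144; x2_2 = 338; y2_2 = 136; x0_3 = 222; x0_4 = 276; y0_4 = 264; x1_4 = 386; y1_4 = 380; cx_5 = 154; cy_5 = 384; r_5 = 28; x0_6 = 84; y0_6 = 24; x0_7 = 168; y0_7 = 398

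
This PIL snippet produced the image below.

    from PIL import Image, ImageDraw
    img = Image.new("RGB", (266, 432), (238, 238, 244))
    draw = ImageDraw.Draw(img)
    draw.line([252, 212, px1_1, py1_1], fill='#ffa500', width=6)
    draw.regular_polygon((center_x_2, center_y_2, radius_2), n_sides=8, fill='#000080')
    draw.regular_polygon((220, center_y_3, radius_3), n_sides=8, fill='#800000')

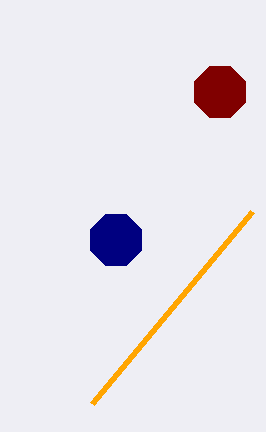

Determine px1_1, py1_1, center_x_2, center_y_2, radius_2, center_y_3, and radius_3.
px1_1 = 92; py1_1 = 404; center_x_2 = 116; center_y_2 = 240; radius_2 = 28; center_y_3 = 92; radius_3 = 28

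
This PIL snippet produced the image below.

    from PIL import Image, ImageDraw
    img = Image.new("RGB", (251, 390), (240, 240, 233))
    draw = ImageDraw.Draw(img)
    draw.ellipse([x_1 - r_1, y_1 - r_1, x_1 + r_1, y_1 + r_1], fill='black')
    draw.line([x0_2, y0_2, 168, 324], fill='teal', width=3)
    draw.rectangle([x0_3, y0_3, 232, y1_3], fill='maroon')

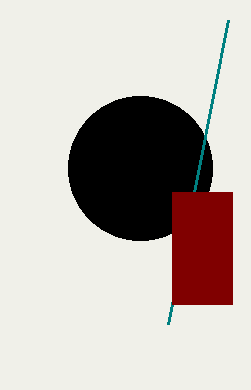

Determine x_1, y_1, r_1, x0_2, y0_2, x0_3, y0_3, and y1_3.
x_1 = 140
y_1 = 168
r_1 = 72
x0_2 = 228
y0_2 = 20
x0_3 = 172
y0_3 = 192
y1_3 = 304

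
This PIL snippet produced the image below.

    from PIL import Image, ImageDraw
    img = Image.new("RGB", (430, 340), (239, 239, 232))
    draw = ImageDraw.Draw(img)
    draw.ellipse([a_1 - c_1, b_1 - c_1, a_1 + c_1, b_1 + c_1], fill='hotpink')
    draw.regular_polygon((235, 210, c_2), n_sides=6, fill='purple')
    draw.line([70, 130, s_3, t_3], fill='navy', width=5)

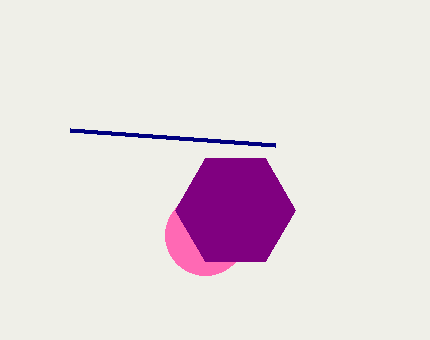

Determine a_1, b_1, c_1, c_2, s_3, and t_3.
a_1 = 205
b_1 = 235
c_1 = 40
c_2 = 60
s_3 = 275
t_3 = 145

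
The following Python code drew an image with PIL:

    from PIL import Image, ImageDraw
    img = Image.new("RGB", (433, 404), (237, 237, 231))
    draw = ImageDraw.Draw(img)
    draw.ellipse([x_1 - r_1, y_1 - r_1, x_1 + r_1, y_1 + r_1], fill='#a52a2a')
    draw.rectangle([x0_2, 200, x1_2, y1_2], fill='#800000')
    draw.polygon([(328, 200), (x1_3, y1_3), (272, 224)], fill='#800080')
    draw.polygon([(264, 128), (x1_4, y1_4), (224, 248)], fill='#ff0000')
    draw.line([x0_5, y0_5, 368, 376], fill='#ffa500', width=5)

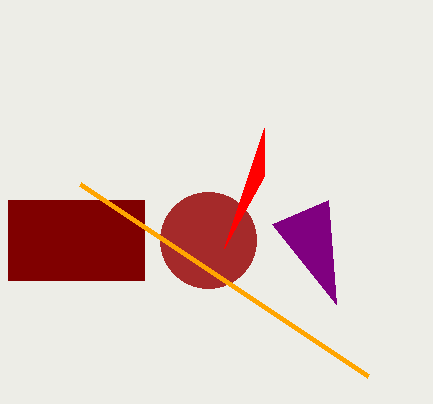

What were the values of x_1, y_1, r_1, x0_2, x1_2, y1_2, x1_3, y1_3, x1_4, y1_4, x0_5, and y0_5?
x_1 = 208, y_1 = 240, r_1 = 48, x0_2 = 8, x1_2 = 144, y1_2 = 280, x1_3 = 336, y1_3 = 304, x1_4 = 264, y1_4 = 176, x0_5 = 80, y0_5 = 184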